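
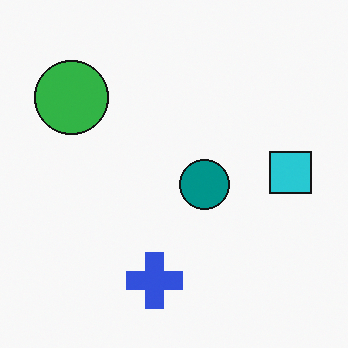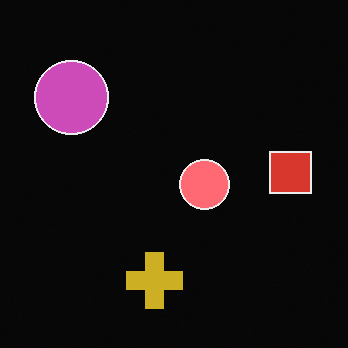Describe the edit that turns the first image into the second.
It was color-inverted (negative).

The light background has become dark and every shape's color is its complement — a photographic negative.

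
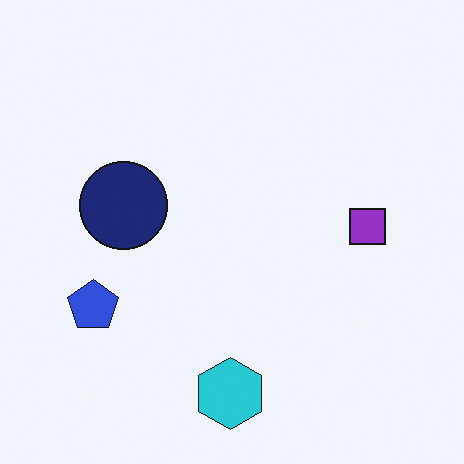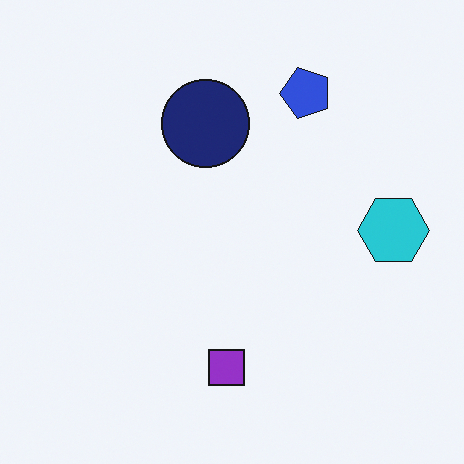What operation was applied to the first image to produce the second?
It was transposed (reflected across the top-left ↔ bottom-right diagonal).

Shapes have swapped their row and column positions — what was in the top-right is now in the bottom-left — a diagonal reflection.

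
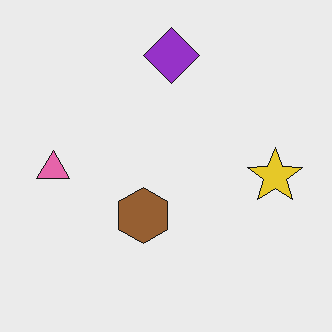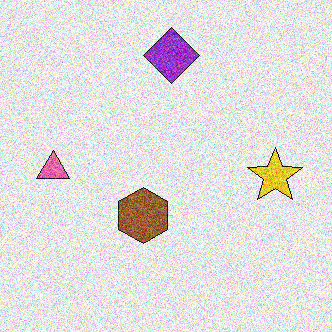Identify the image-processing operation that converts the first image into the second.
The image was degraded with strong gaussian noise.

Random speckle covers the whole image, including the flat background.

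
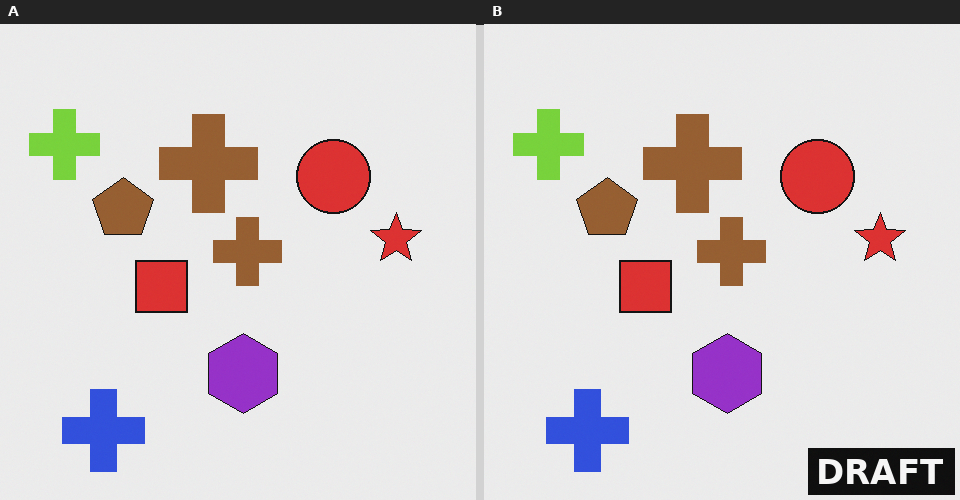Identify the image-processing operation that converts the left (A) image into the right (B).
The right (B) image is the left (A) watermarked with the text "DRAFT" in the lower-right corner.

A dark label reading "DRAFT" appears in the lower-right corner.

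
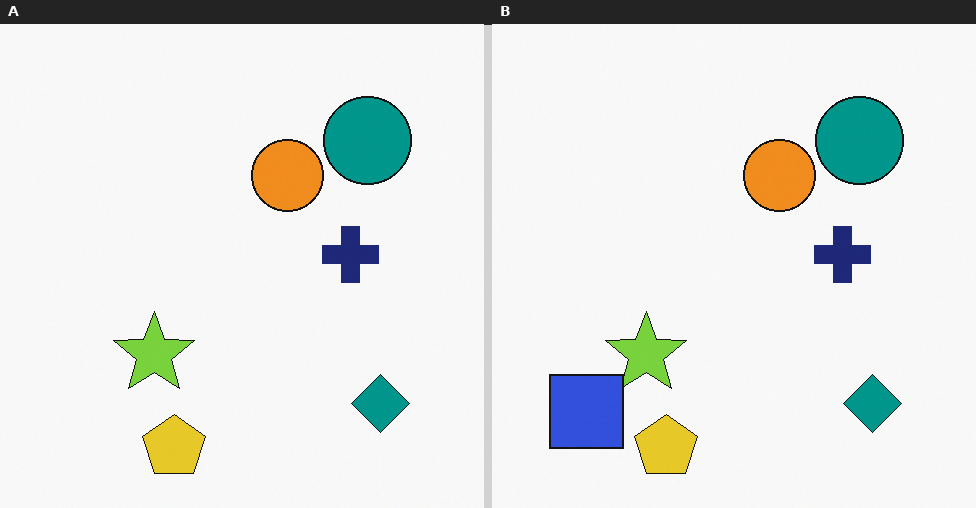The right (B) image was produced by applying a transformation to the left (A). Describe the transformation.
It was overlaid with an additional blue square.

A blue square appears in the right (B) image that is absent from the left (A).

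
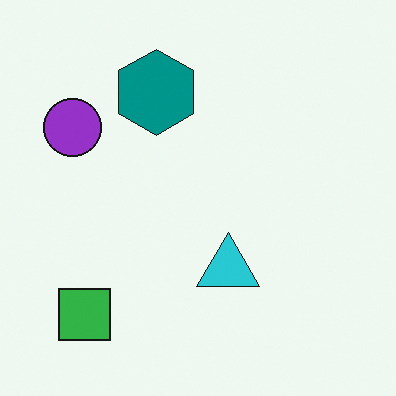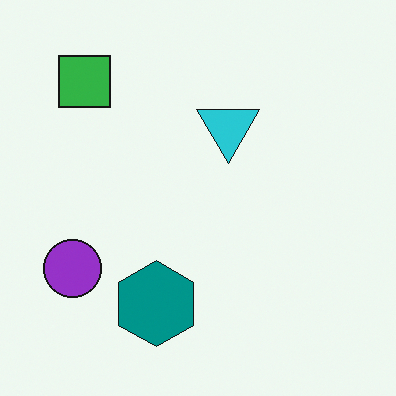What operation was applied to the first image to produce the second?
The second image is the first flipped vertically (top ↔ bottom).

The green square is in the bottom-left of the first image and the top-left of the second — shapes on opposite sides of the horizontal midline have swapped in a mirror flip.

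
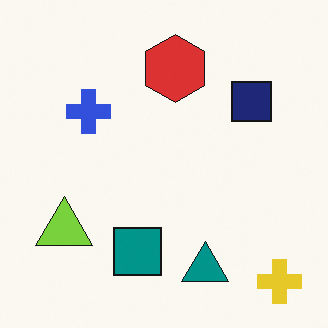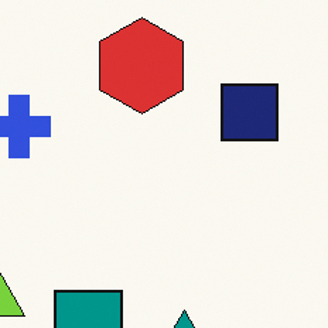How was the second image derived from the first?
The transformation is: cropped slightly and scaled back up.

The visible shapes are larger and the field of view is narrower; shapes near the original edges may be partly or wholly outside the frame — a crop-and-rescale.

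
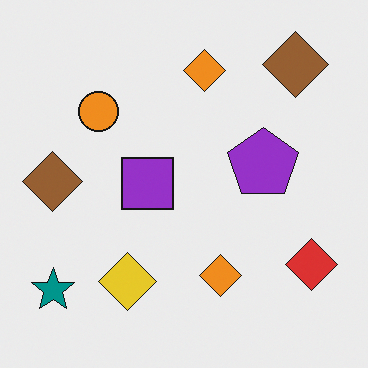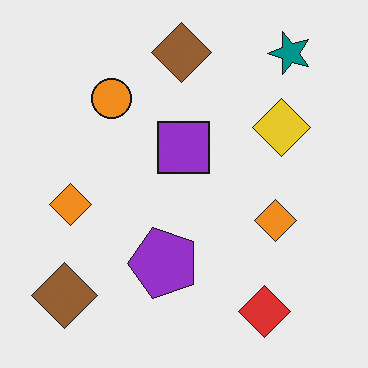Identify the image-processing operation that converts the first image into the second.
The transformation is: transposed (reflected across the top-left ↔ bottom-right diagonal).

Shapes have swapped their row and column positions — what was in the top-right is now in the bottom-left — a diagonal reflection.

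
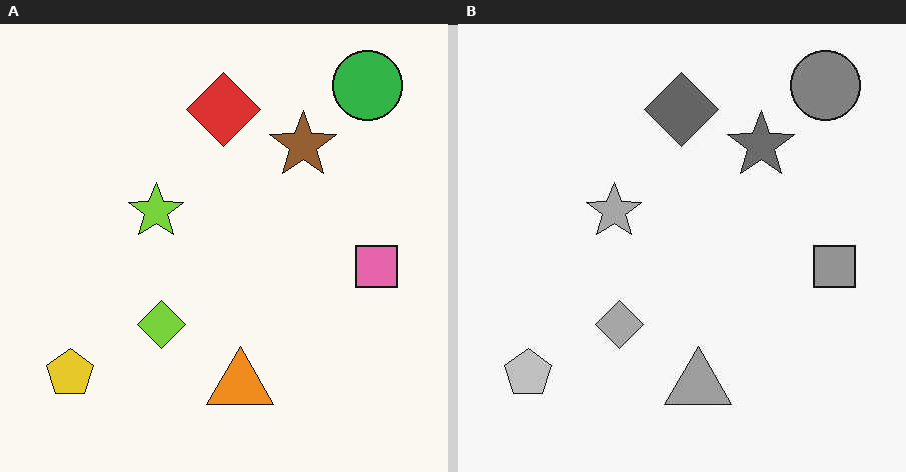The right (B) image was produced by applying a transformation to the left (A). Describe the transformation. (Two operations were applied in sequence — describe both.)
The transformation is: JPEG-compressed with visible artifacts, then converted to grayscale.

Blocky 8×8 compression artifacts appear around shape edges and the flat background shows ringing — characteristic JPEG degradation. All color is removed — every shape is now a shade of grey.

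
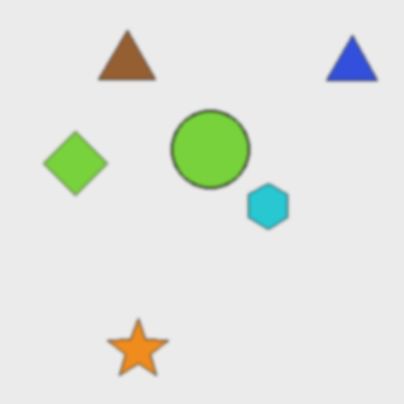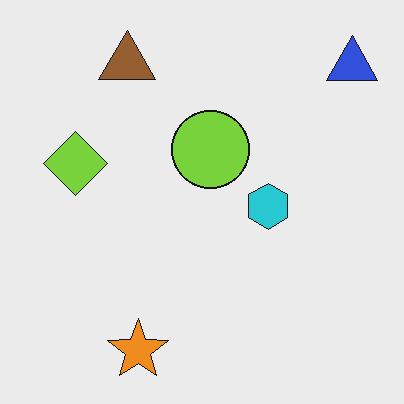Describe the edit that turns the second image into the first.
This is the original image given a subtle gaussian blur.

Shape edges and outlines are uniformly softened across the whole image.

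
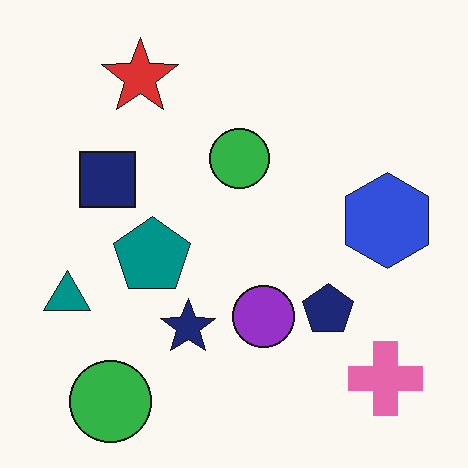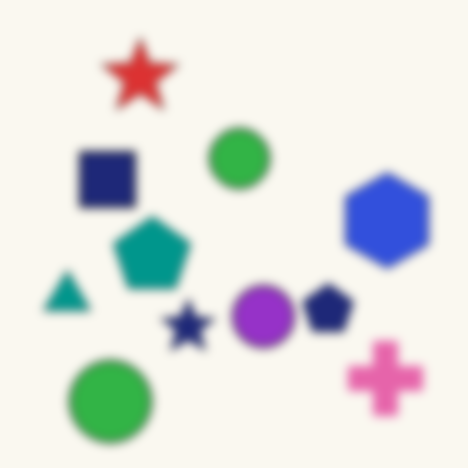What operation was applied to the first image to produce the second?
It was strongly gaussian-blurred.

Shape edges and outlines are uniformly softened across the whole image.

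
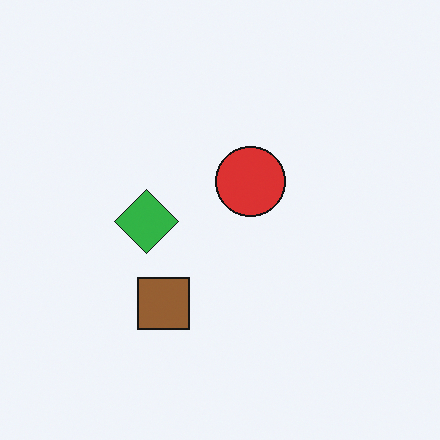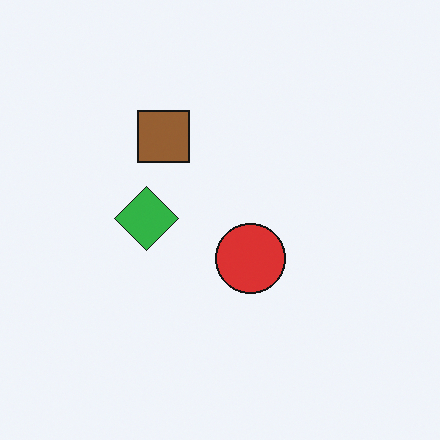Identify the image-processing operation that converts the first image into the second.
The second image is the first flipped vertically (top ↔ bottom).

The brown square is in the bottom of the first image and the top of the second — shapes on opposite sides of the horizontal midline have swapped in a mirror flip.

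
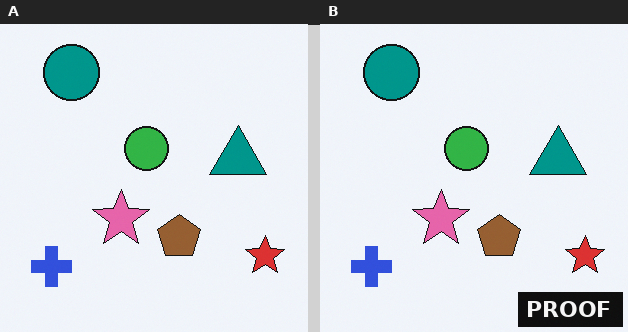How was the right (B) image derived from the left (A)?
The image was watermarked with the text "PROOF" in the lower-right corner.

A dark label reading "PROOF" appears in the lower-right corner.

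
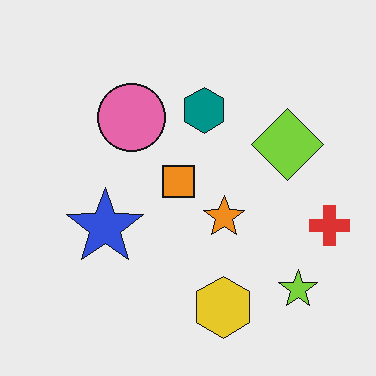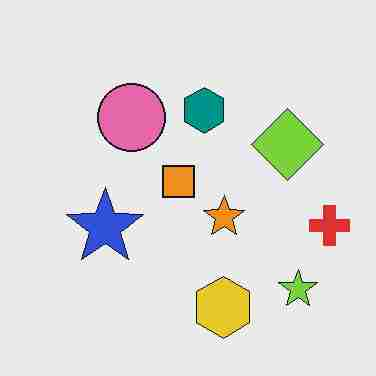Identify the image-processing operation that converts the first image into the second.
It was degraded with heavy JPEG compression.

Blocky 8×8 compression artifacts appear around shape edges and the flat background shows ringing — characteristic JPEG degradation.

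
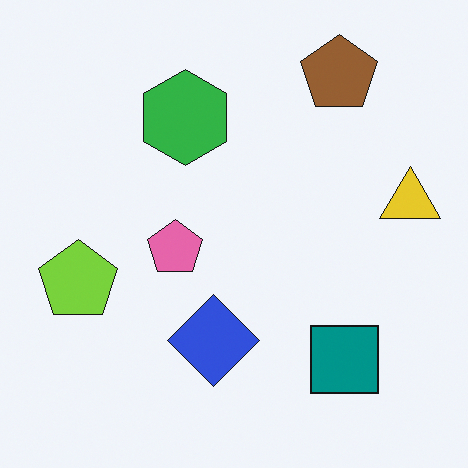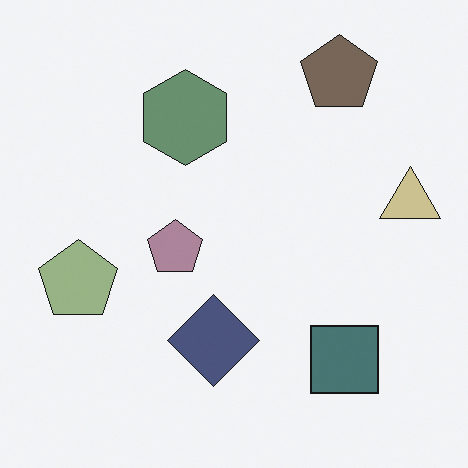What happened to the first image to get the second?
The second image is the first heavily desaturated.

All colors are more muted and greyish — a global saturation change.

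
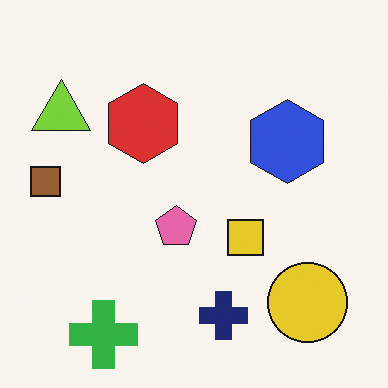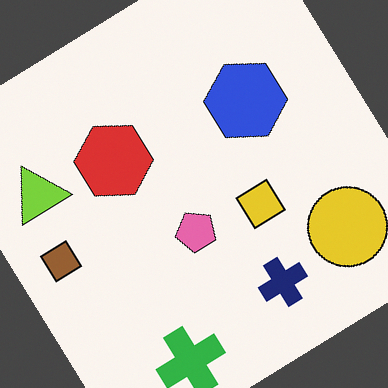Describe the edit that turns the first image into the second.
The second image is the first rotated counter-clockwise by a large amount — several tens of degrees.

Every shape is tilted by the same angle and the image corners show triangular fill wedges — a whole-image rotation by a non-right angle.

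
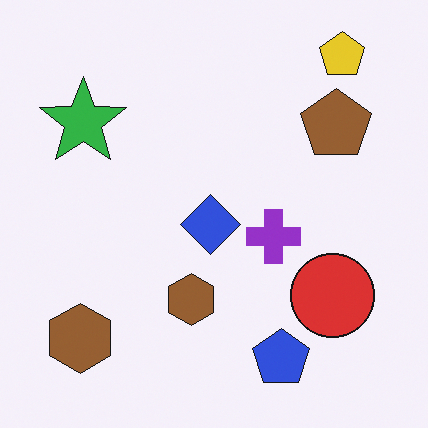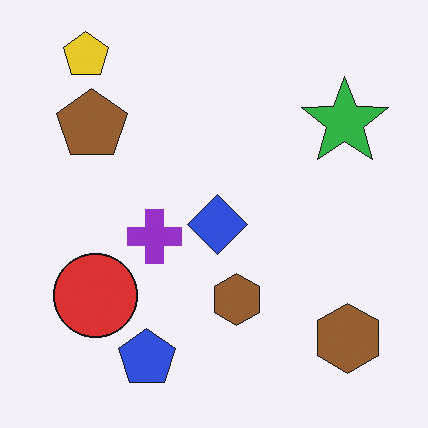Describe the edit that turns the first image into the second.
The transformation is: flipped horizontally (left ↔ right).

The green star is in the top-left of the first image and the top-right of the second — shapes on opposite sides of the vertical midline have swapped in a mirror flip.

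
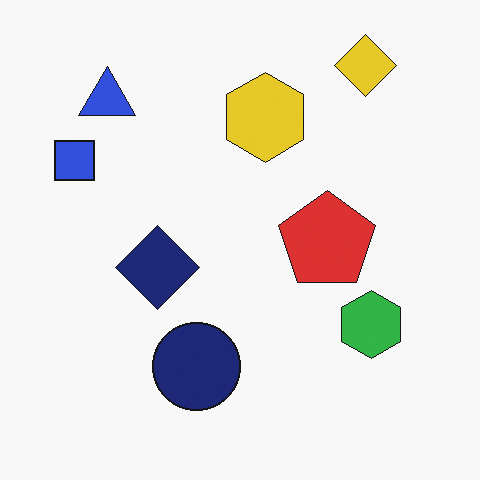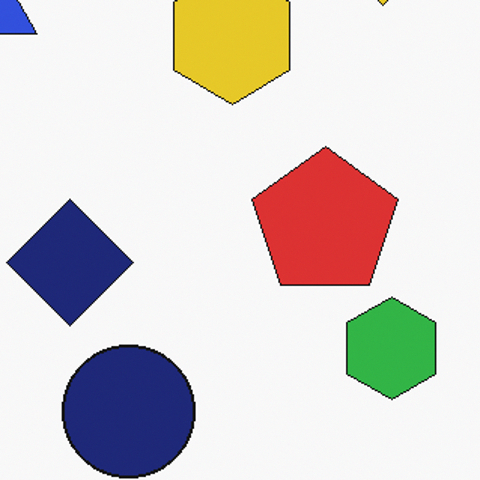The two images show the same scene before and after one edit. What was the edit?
The image was cropped slightly and scaled back up.

The visible shapes are larger and the field of view is narrower; shapes near the original edges may be partly or wholly outside the frame — a crop-and-rescale.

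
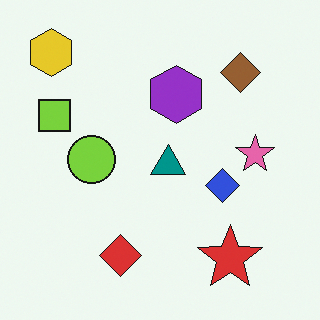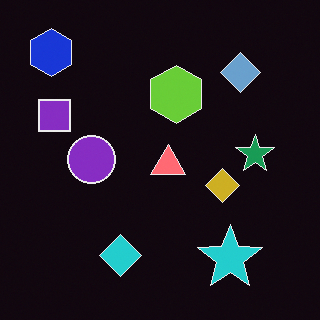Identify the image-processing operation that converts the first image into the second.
Color-inverted (negative).

The light background has become dark and every shape's color is its complement — a photographic negative.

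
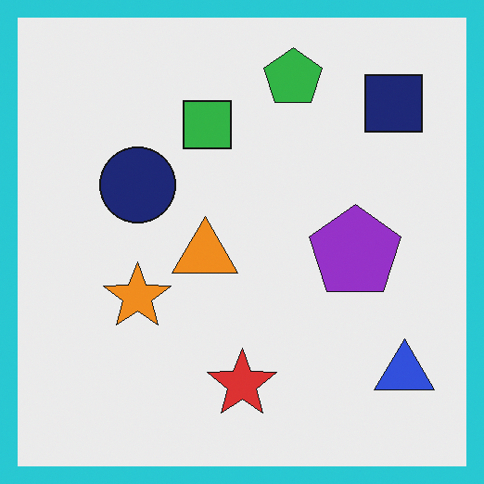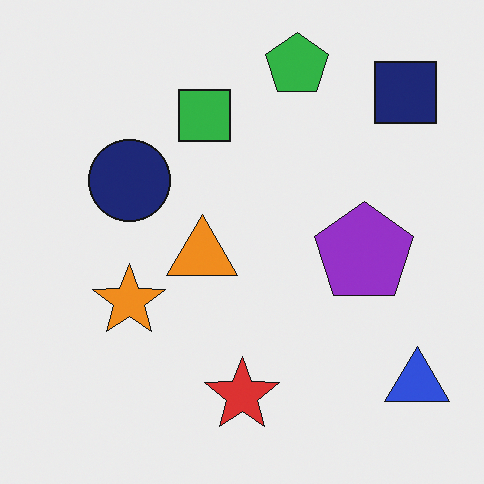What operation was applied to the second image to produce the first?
The first image is the second framed with a cyan border.

A solid cyan frame runs around the edge of the first image, with the content slightly shrunk inside it.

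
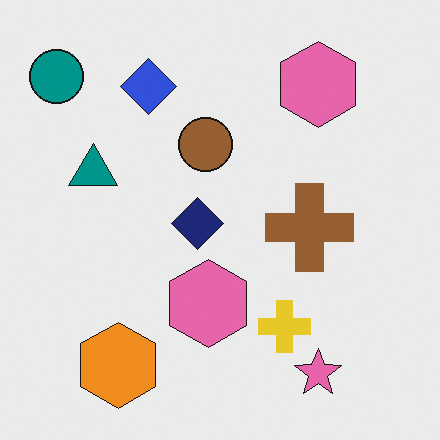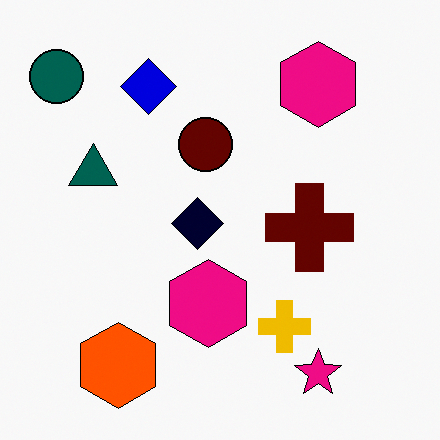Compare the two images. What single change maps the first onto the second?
This is the original image boosted in contrast.

Tones are pushed away from mid-grey across the whole image — a global contrast change.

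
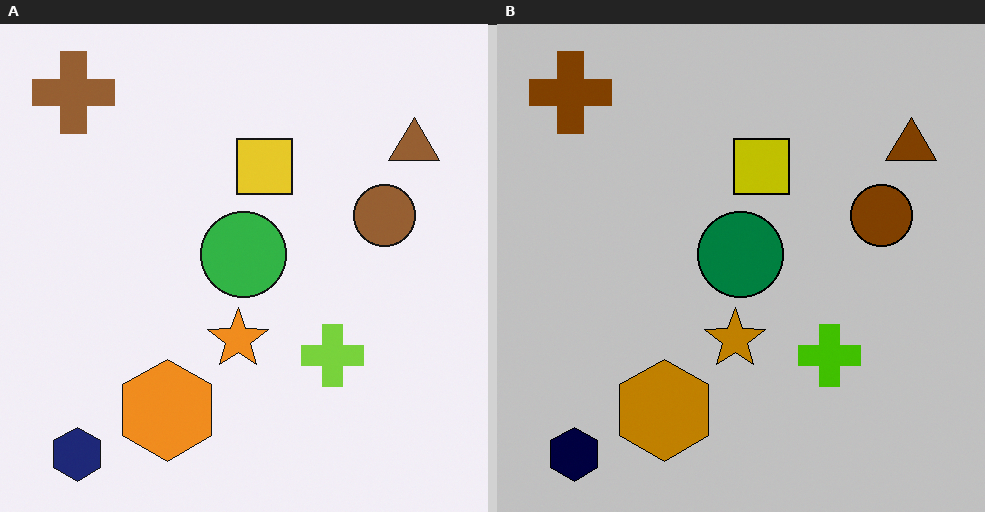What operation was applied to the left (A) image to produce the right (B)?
The image was heavily posterized to just a handful of flat colors.

Each flat color has snapped to a coarser quantized level — most visibly, the near-white background has dropped to a flat grey.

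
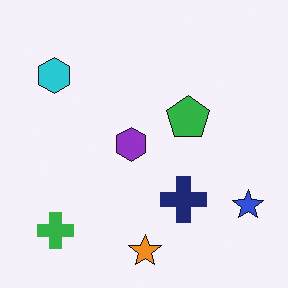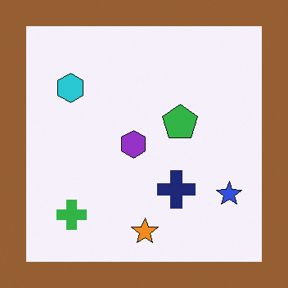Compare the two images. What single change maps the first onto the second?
The image was framed with a brown border.

A solid brown frame runs around the edge of the second image, with the content slightly shrunk inside it.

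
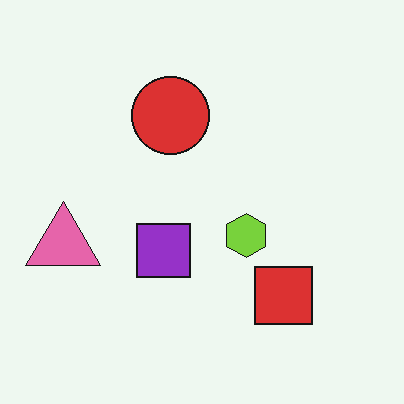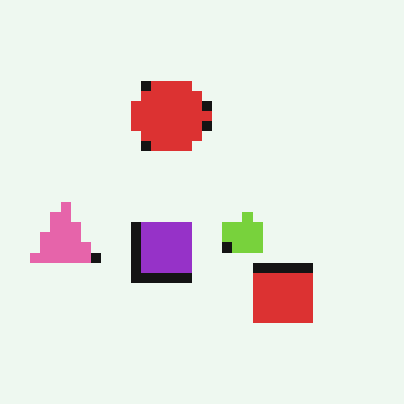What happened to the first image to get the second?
Coarsely pixelated.

Shapes are reduced to large square blocks; fine edges and outlines are lost — a downscale-then-upscale (mosaic) effect.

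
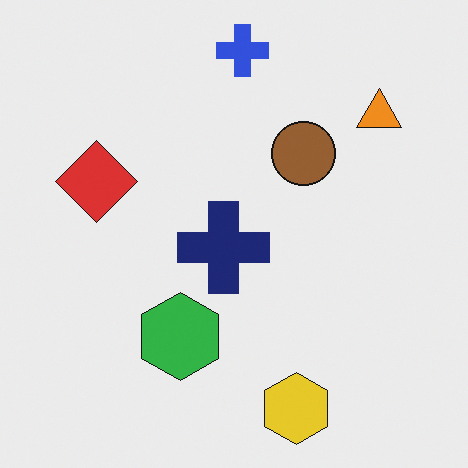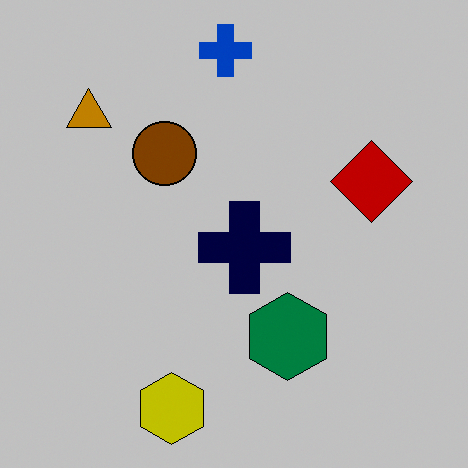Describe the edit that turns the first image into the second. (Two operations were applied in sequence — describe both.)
The second image is the first flipped horizontally (left ↔ right), then heavily posterized to just a handful of flat colors.

The orange triangle is in the top-right of the first image and the top-left of the second — shapes on opposite sides of the vertical midline have swapped in a mirror flip. Each flat color has snapped to a coarser quantized level — most visibly, the near-white background has dropped to a flat grey.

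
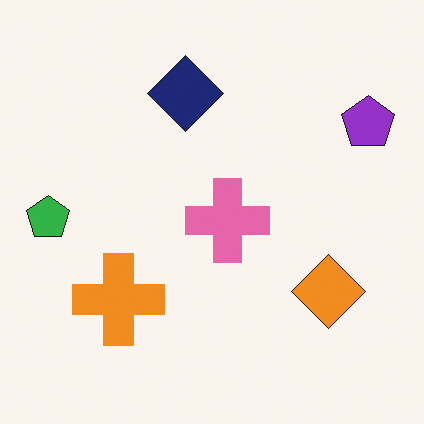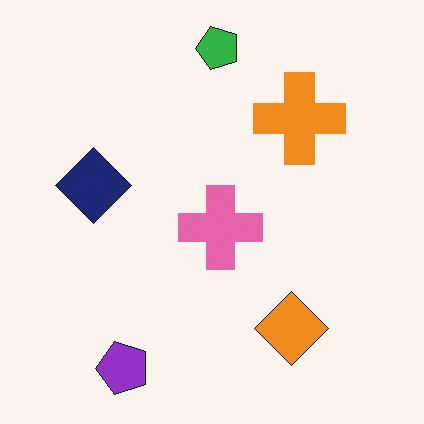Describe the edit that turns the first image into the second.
Transposed (reflected across the top-left ↔ bottom-right diagonal).

Shapes have swapped their row and column positions — what was in the top-right is now in the bottom-left — a diagonal reflection.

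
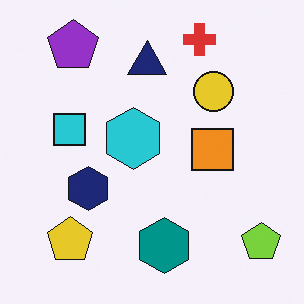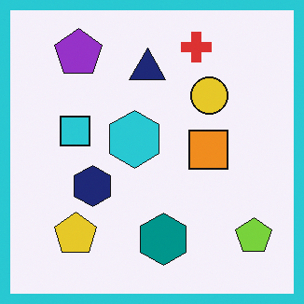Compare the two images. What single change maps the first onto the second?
It was framed with a cyan border.

A solid cyan frame runs around the edge of the second image, with the content slightly shrunk inside it.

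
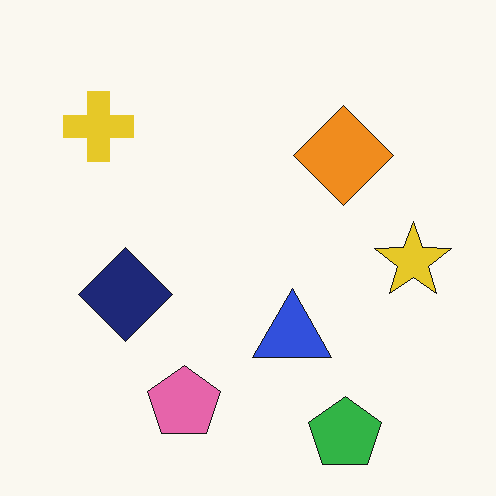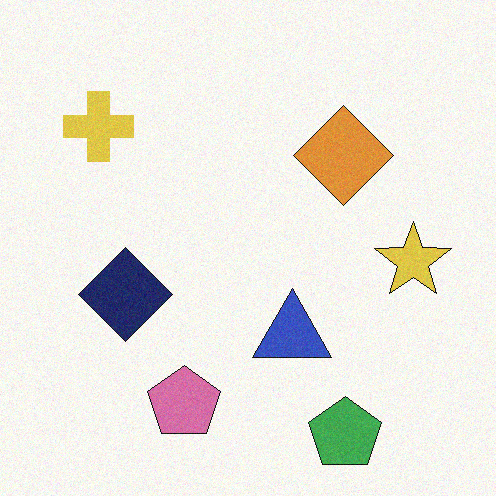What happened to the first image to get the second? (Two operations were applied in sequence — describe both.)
The second image is the first slightly desaturated, then degraded with subtle gaussian noise.

All colors are more muted and greyish — a global saturation change. Random speckle covers the whole image, including the flat background.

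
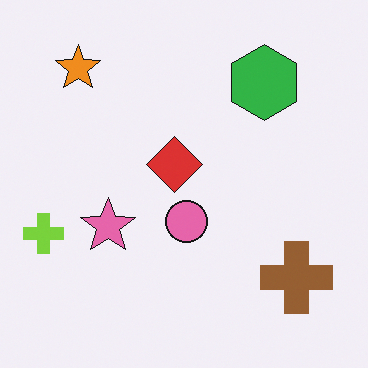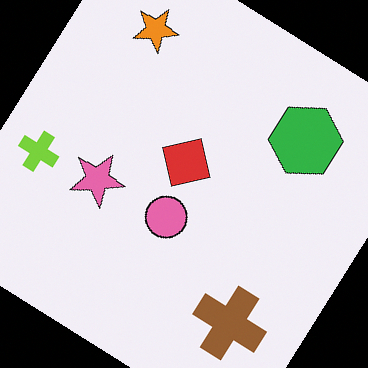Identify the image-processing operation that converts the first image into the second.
Rotated clockwise by a large amount — several tens of degrees.

Every shape is tilted by the same angle and the image corners show triangular fill wedges — a whole-image rotation by a non-right angle.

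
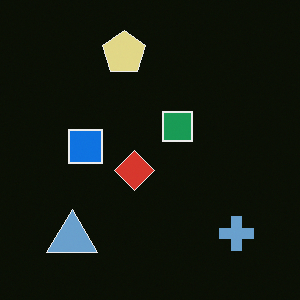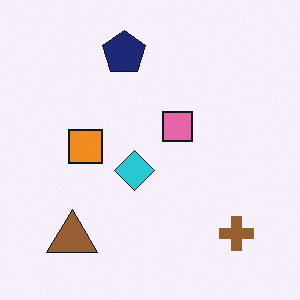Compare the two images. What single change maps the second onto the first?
The image was color-inverted (negative).

The light background has become dark and every shape's color is its complement — a photographic negative.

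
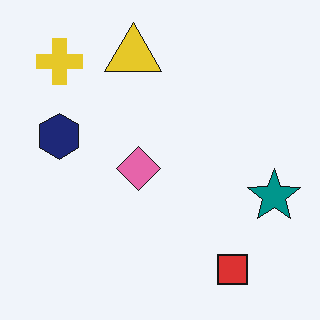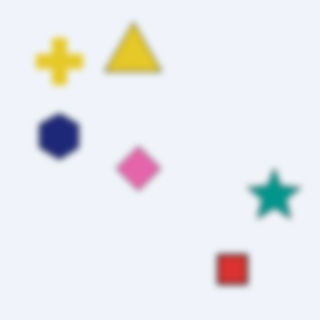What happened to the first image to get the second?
It was moderately blurred.

Shape edges and outlines are uniformly softened across the whole image.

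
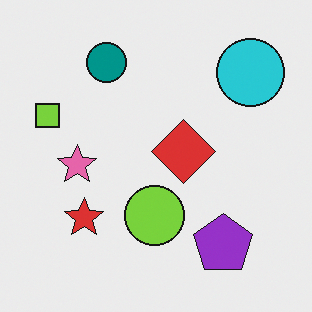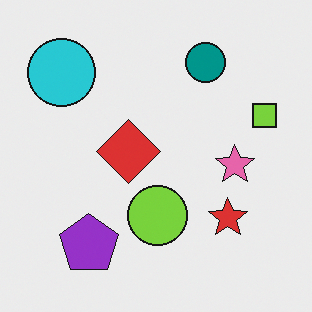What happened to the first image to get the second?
This is the original image flipped horizontally (left ↔ right).

The lime square is in the left of the first image and the right of the second — shapes on opposite sides of the vertical midline have swapped in a mirror flip.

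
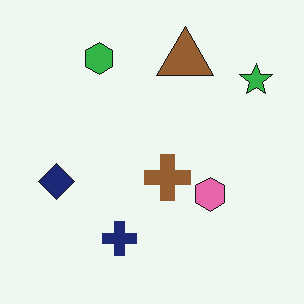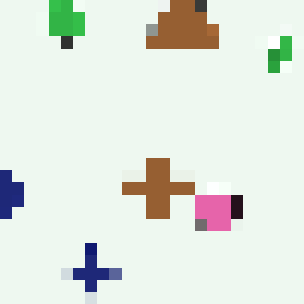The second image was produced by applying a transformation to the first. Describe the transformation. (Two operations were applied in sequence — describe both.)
The transformation is: cropped to a modestly smaller region and rescaled, then coarsely pixelated.

The visible shapes are larger and the field of view is narrower; shapes near the original edges may be partly or wholly outside the frame — a crop-and-rescale. Shapes are reduced to large square blocks; fine edges and outlines are lost — a downscale-then-upscale (mosaic) effect.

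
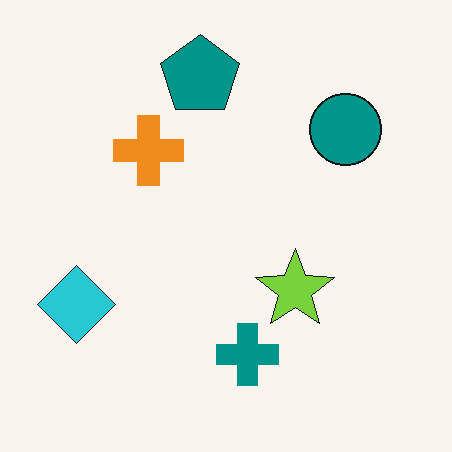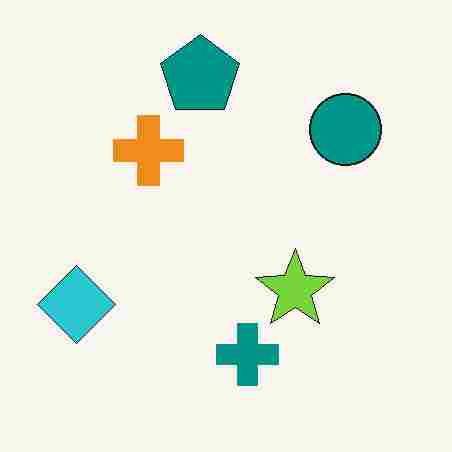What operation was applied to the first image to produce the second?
It was degraded with heavy JPEG compression.

Blocky 8×8 compression artifacts appear around shape edges and the flat background shows ringing — characteristic JPEG degradation.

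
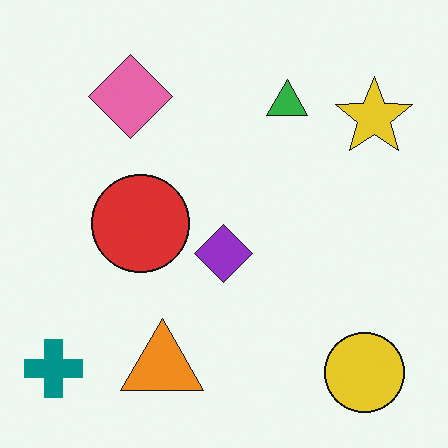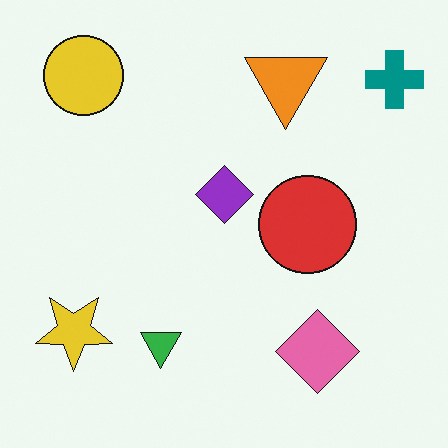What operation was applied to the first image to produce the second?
The transformation is: rotated 180°.

The teal cross sits in the bottom-left of the first image and the top-right of the second — consistent with a whole-image 180° rotation.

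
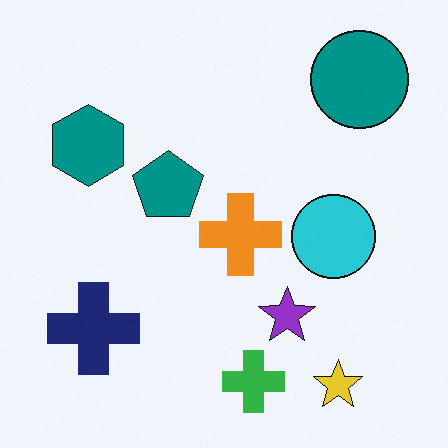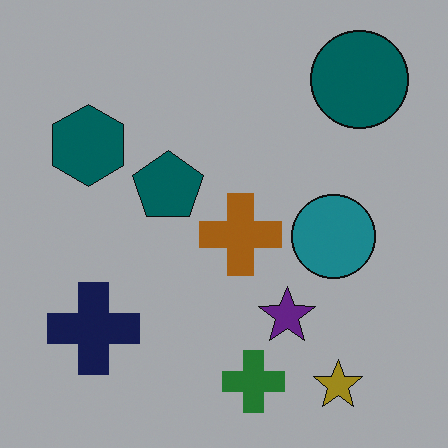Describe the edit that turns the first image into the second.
The image was substantially darkened.

Every pixel — background and shapes alike — is uniformly darkened.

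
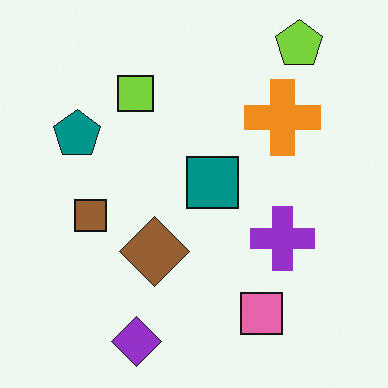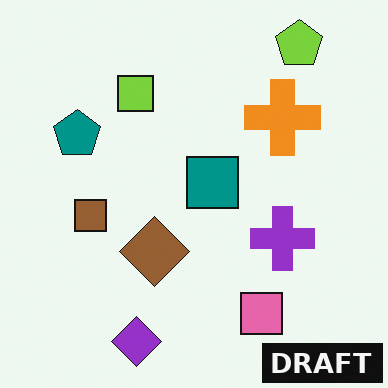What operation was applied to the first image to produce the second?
The transformation is: watermarked with the text "DRAFT" in the lower-right corner.

A dark label reading "DRAFT" appears in the lower-right corner.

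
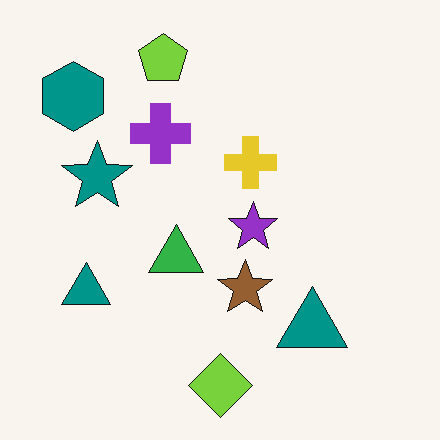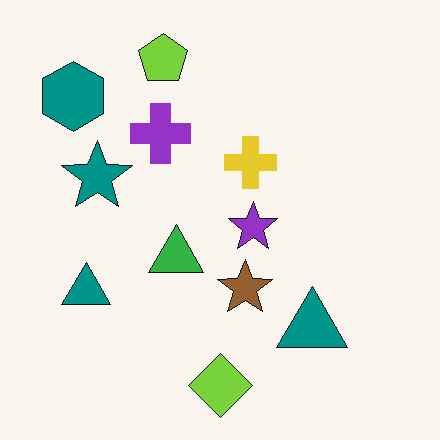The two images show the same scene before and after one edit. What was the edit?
Given moderate JPEG compression.

Blocky 8×8 compression artifacts appear around shape edges and the flat background shows ringing — characteristic JPEG degradation.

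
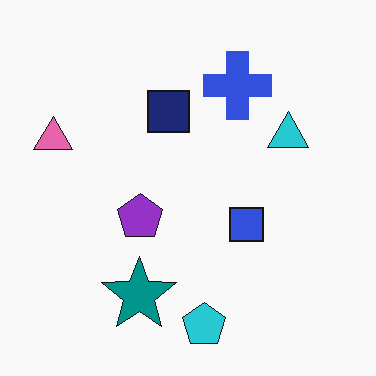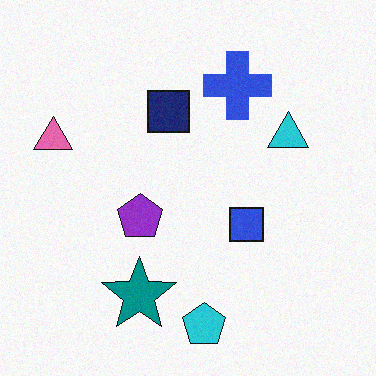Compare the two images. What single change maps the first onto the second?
Degraded with subtle gaussian noise.

Random speckle covers the whole image, including the flat background.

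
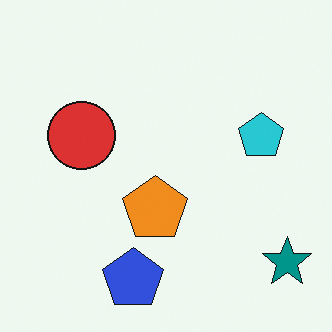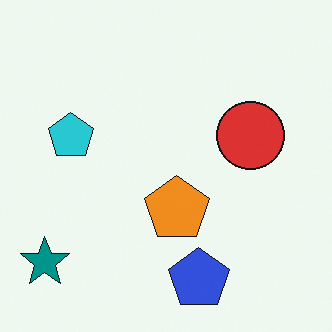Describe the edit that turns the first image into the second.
Flipped horizontally (left ↔ right).

The teal star is in the bottom-right of the first image and the bottom-left of the second — shapes on opposite sides of the vertical midline have swapped in a mirror flip.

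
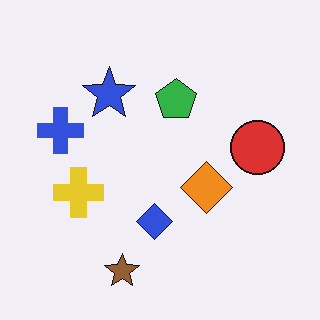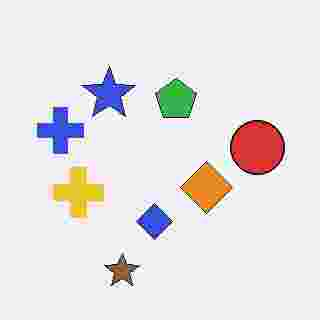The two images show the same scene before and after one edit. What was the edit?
Degraded with heavy JPEG compression.

Blocky 8×8 compression artifacts appear around shape edges and the flat background shows ringing — characteristic JPEG degradation.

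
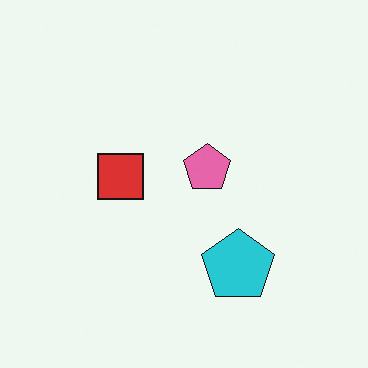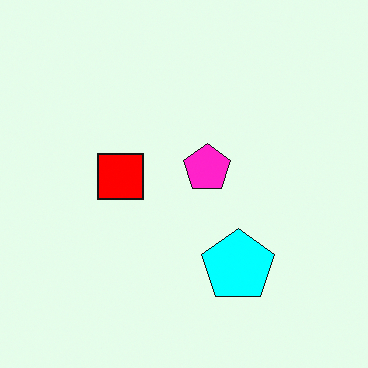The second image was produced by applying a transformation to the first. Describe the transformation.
The transformation is: heavily oversaturated.

All colors are more vivid — a global saturation change.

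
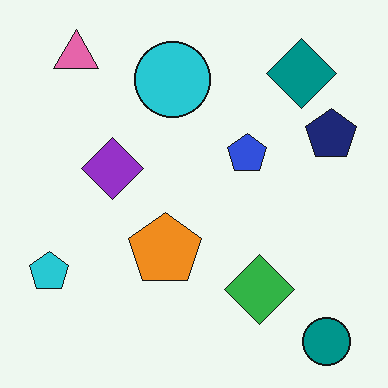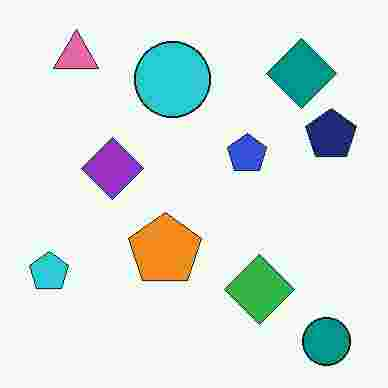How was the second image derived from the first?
The transformation is: degraded with heavy JPEG compression.

Blocky 8×8 compression artifacts appear around shape edges and the flat background shows ringing — characteristic JPEG degradation.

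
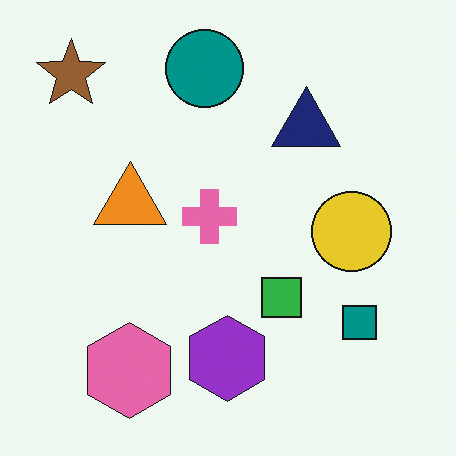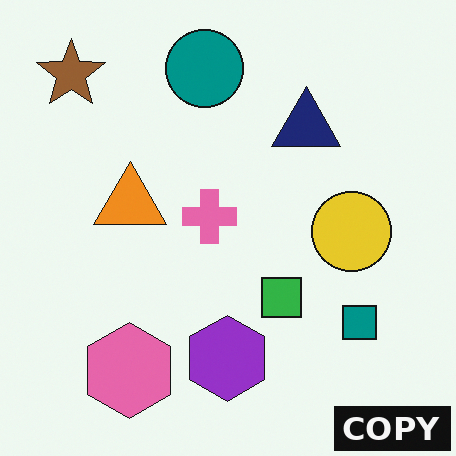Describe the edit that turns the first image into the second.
Watermarked with the text "COPY" in the lower-right corner.

A dark label reading "COPY" appears in the lower-right corner.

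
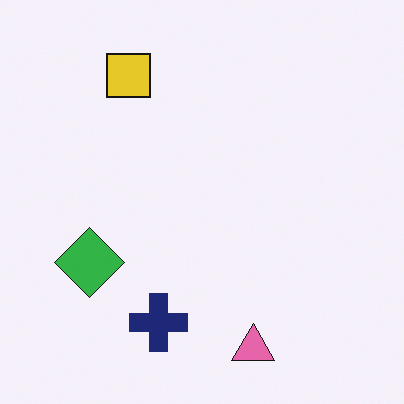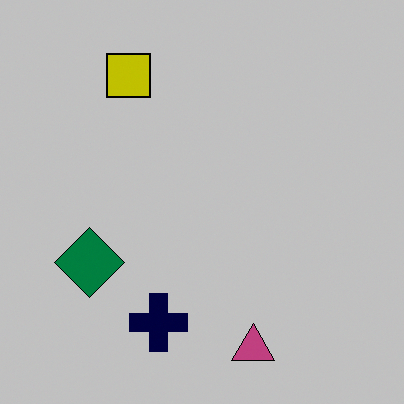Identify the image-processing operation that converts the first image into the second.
It was aggressively posterized.

Each flat color has snapped to a coarser quantized level — most visibly, the near-white background has dropped to a flat grey.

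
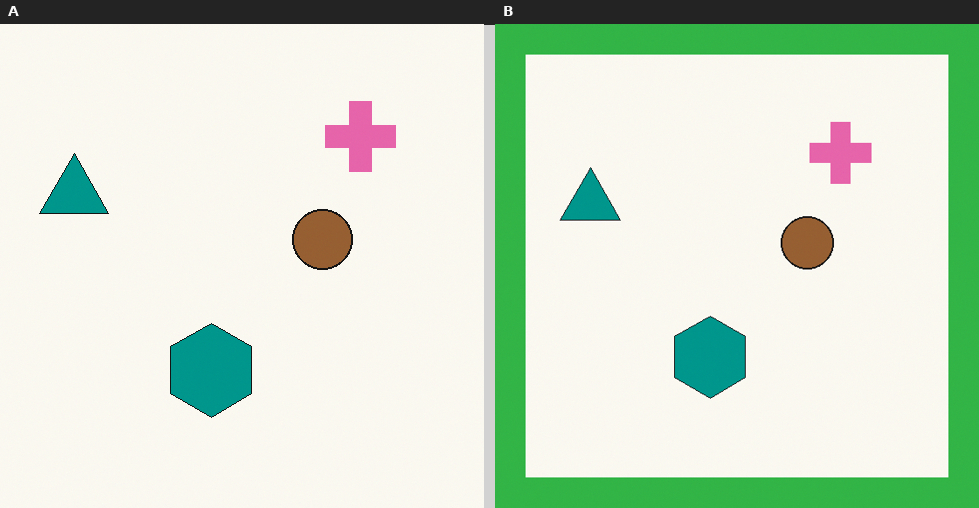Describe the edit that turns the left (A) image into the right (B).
Framed with a green border.

A solid green frame runs around the edge of the right (B) image, with the content slightly shrunk inside it.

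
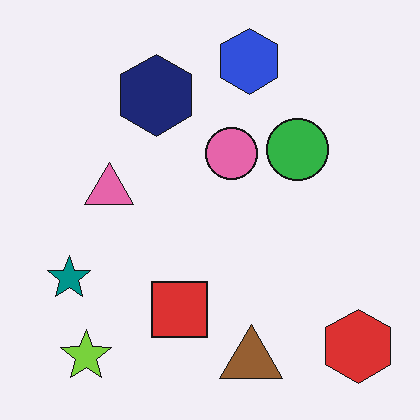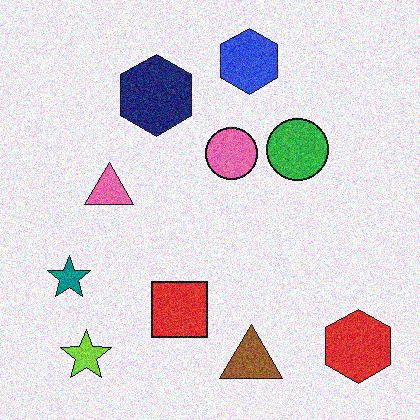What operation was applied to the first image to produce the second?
The transformation is: degraded with visible gaussian noise.

Random speckle covers the whole image, including the flat background.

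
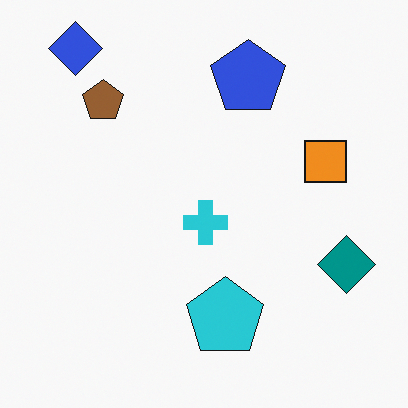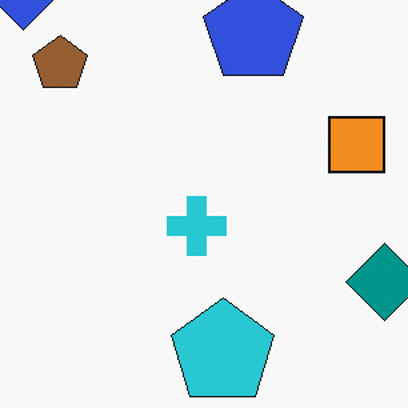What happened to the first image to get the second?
This is the original image cropped slightly and scaled back up.

The visible shapes are larger and the field of view is narrower; shapes near the original edges may be partly or wholly outside the frame — a crop-and-rescale.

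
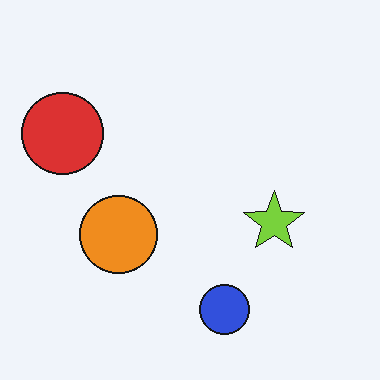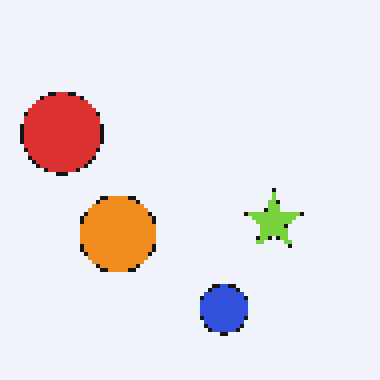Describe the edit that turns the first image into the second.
It was lightly pixelated (a mild mosaic effect).

Shapes are reduced to large square blocks; fine edges and outlines are lost — a downscale-then-upscale (mosaic) effect.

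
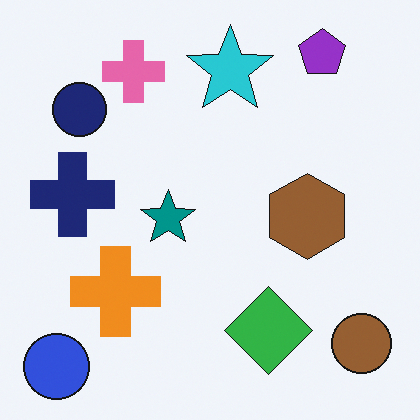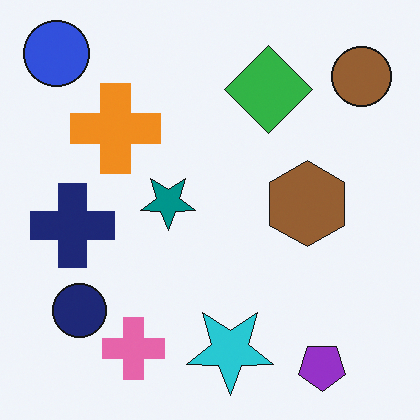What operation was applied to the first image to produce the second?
The second image is the first flipped vertically (top ↔ bottom).

The purple pentagon is in the top-right of the first image and the bottom-right of the second — shapes on opposite sides of the horizontal midline have swapped in a mirror flip.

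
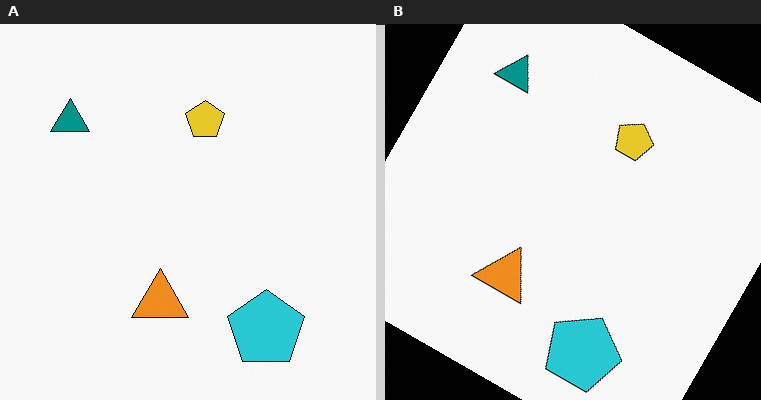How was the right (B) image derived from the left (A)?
It was rotated clockwise by a clearly visible amount.

Every shape is tilted by the same angle and the image corners show triangular fill wedges — a whole-image rotation by a non-right angle.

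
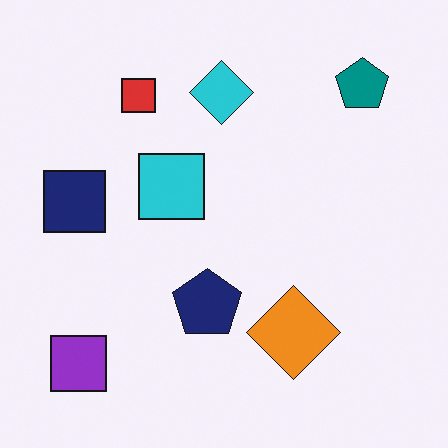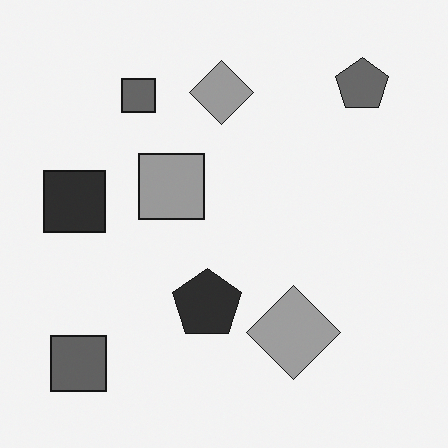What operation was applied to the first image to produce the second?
Converted to grayscale.

All color is removed — every shape is now a shade of grey.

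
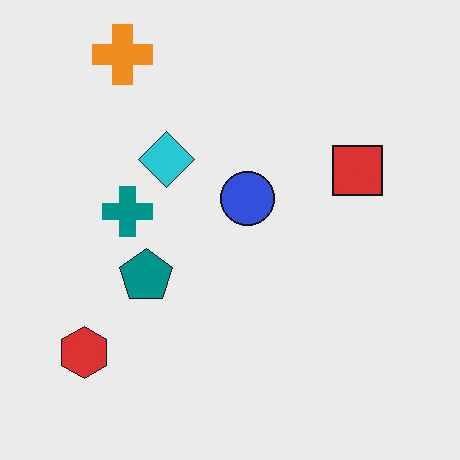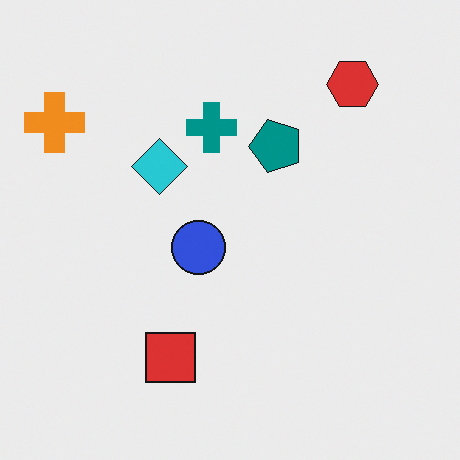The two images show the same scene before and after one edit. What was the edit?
Transposed (reflected across the top-left ↔ bottom-right diagonal).

Shapes have swapped their row and column positions — what was in the top-right is now in the bottom-left — a diagonal reflection.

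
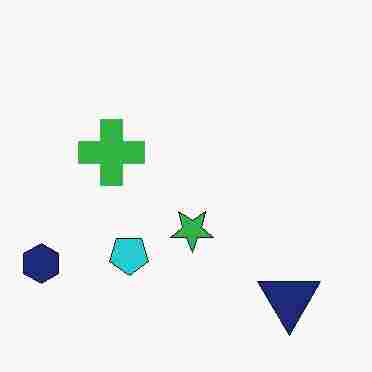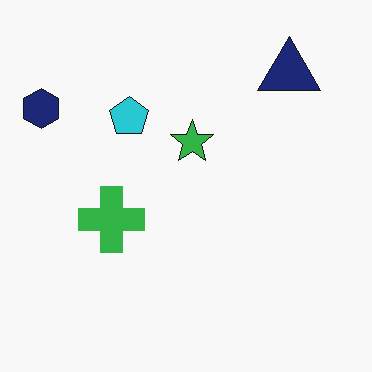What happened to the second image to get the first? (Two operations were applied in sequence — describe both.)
This is the original image flipped vertically (top ↔ bottom), then heavily JPEG-compressed with obvious blocking artifacts.

The navy triangle is in the top-right of the second image and the bottom-right of the first — shapes on opposite sides of the horizontal midline have swapped in a mirror flip. Blocky 8×8 compression artifacts appear around shape edges and the flat background shows ringing — characteristic JPEG degradation.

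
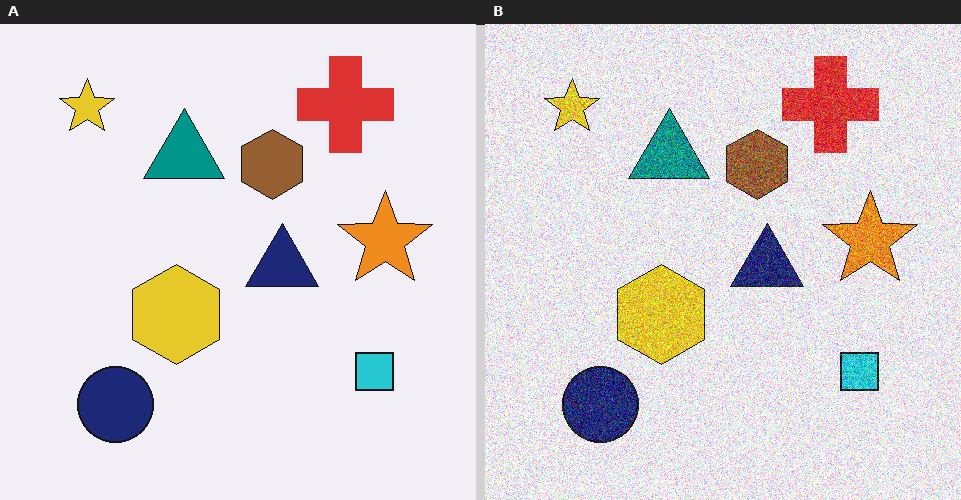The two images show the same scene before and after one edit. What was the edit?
The transformation is: degraded with a thick layer of grain.

Random speckle covers the whole image, including the flat background.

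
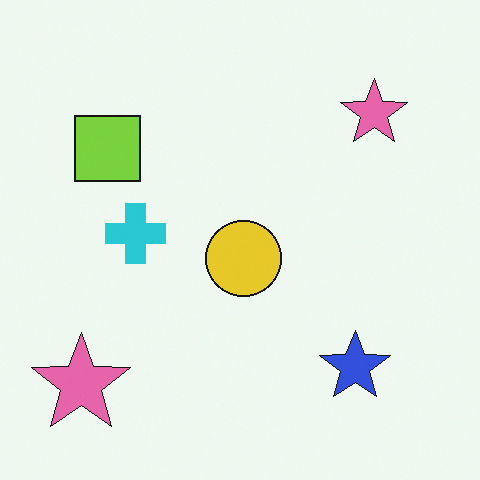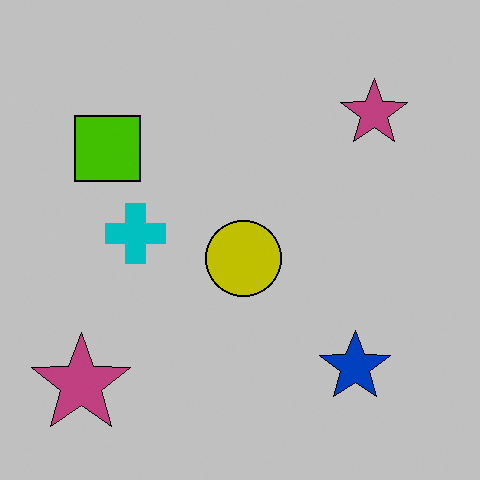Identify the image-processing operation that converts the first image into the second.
The second image is the first heavily posterized to just a handful of flat colors.

Each flat color has snapped to a coarser quantized level — most visibly, the near-white background has dropped to a flat grey.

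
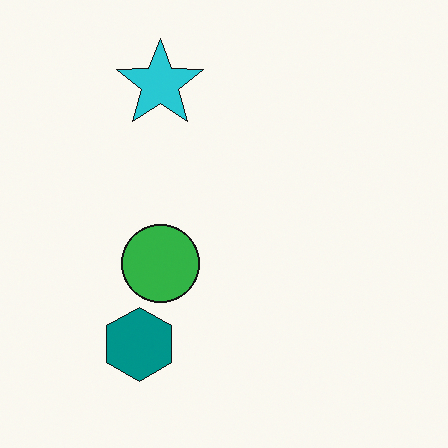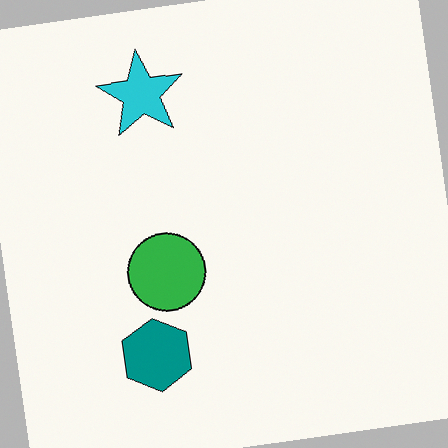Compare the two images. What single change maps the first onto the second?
The image was rotated counter-clockwise by a small amount.

Every shape is tilted by the same angle and the image corners show triangular fill wedges — a whole-image rotation by a non-right angle.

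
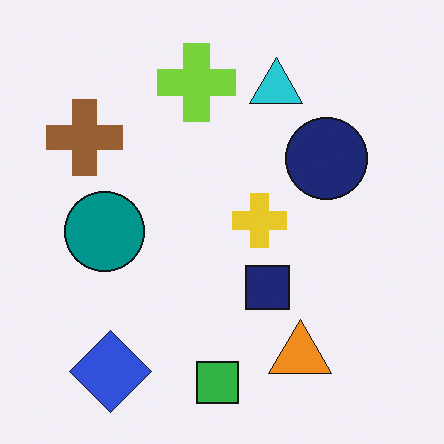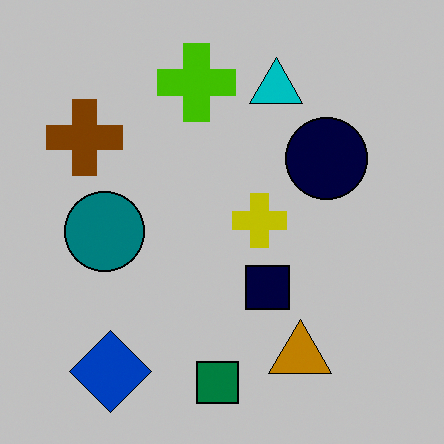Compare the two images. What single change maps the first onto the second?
The transformation is: heavily posterized to just a handful of flat colors.

Each flat color has snapped to a coarser quantized level — most visibly, the near-white background has dropped to a flat grey.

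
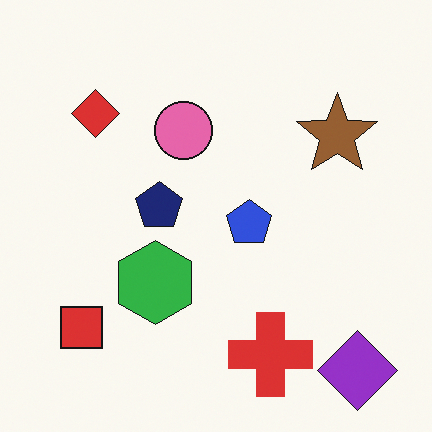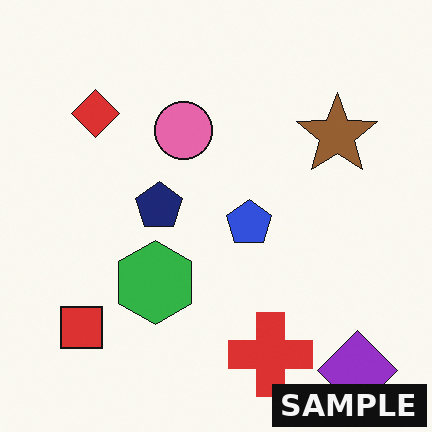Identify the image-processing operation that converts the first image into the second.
It was watermarked with the text "SAMPLE" in the lower-right corner.

A dark label reading "SAMPLE" appears in the lower-right corner.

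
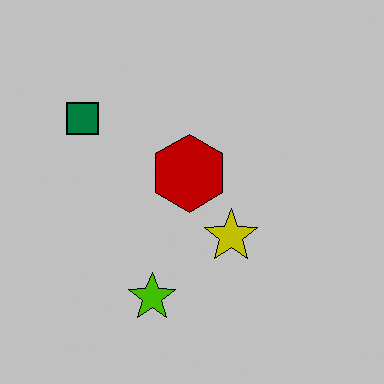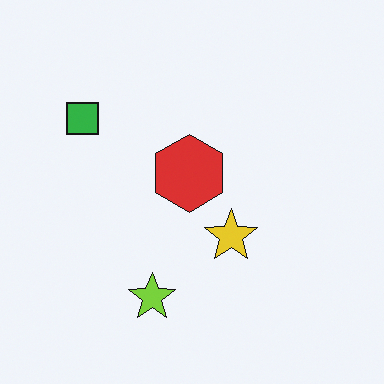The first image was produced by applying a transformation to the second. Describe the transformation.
It was aggressively posterized.

Each flat color has snapped to a coarser quantized level — most visibly, the near-white background has dropped to a flat grey.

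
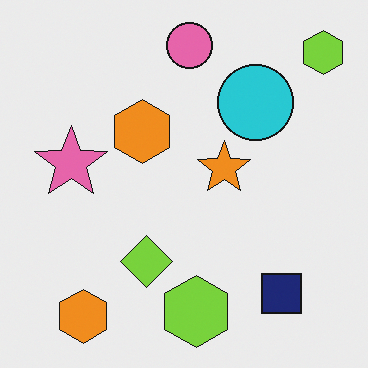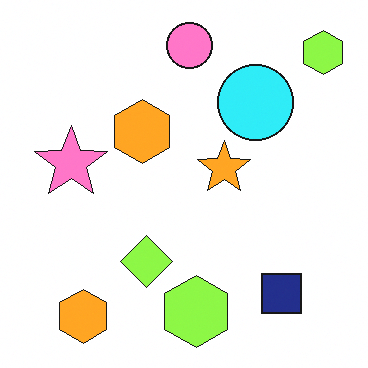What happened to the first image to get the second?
This is the original image slightly brightened.

Every pixel — background and shapes alike — is uniformly brightened.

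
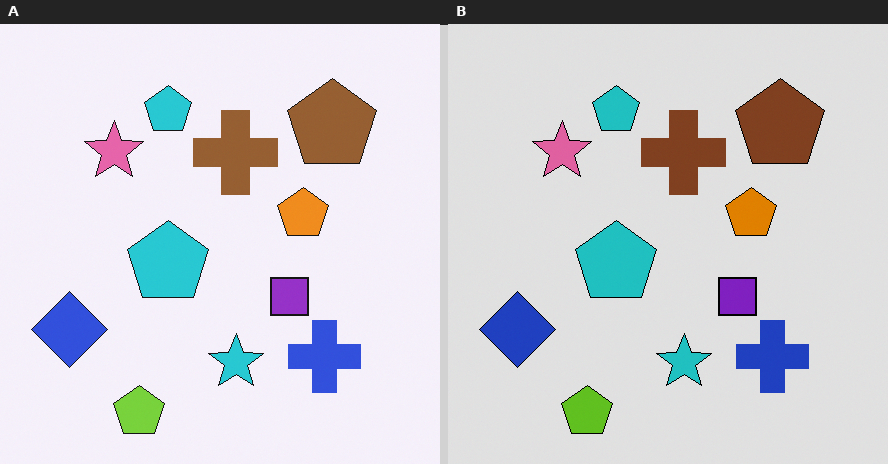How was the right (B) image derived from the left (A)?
It was posterized to a reduced palette.

Each flat color has snapped to a coarser quantized level — most visibly, the near-white background has dropped to a flat grey.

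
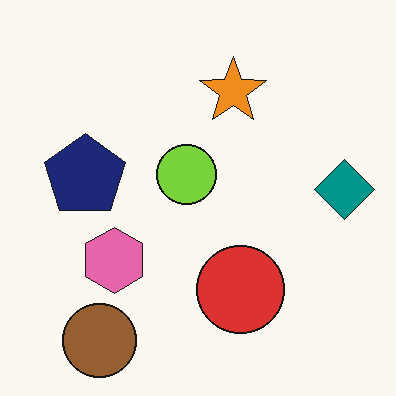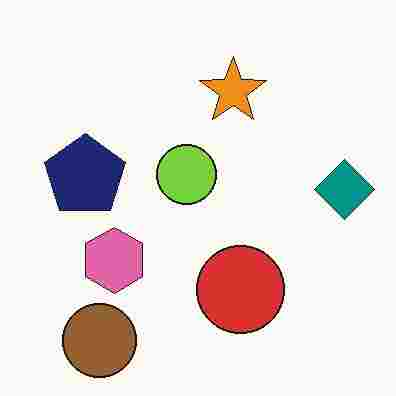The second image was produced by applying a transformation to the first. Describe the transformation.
It was degraded with heavy JPEG compression.

Blocky 8×8 compression artifacts appear around shape edges and the flat background shows ringing — characteristic JPEG degradation.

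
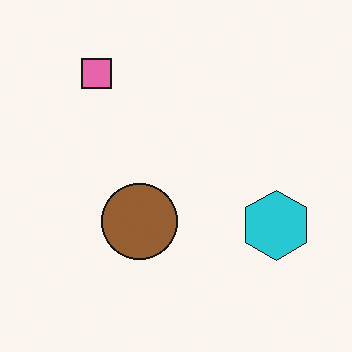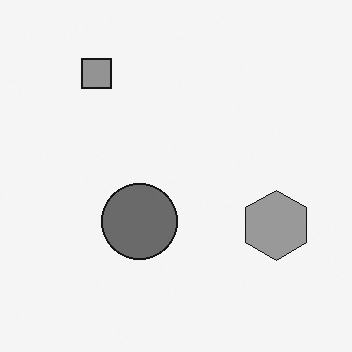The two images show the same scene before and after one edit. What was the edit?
The transformation is: converted to grayscale.

All color is removed — every shape is now a shade of grey.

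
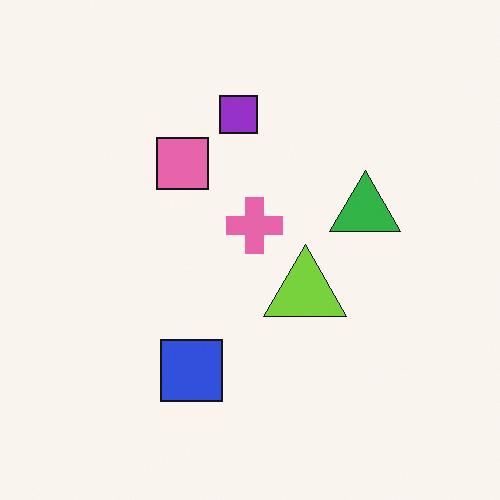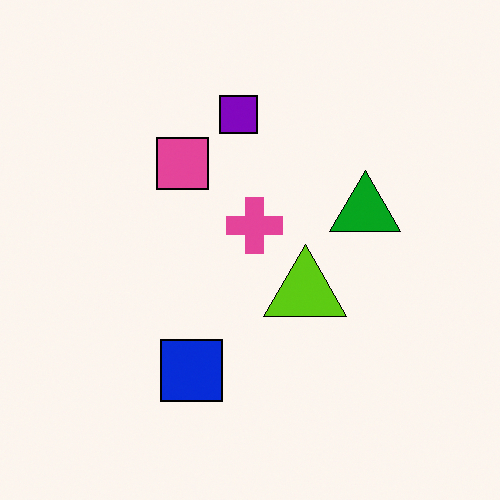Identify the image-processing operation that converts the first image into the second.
It was given slightly increased contrast.

Tones are pushed away from mid-grey across the whole image — a global contrast change.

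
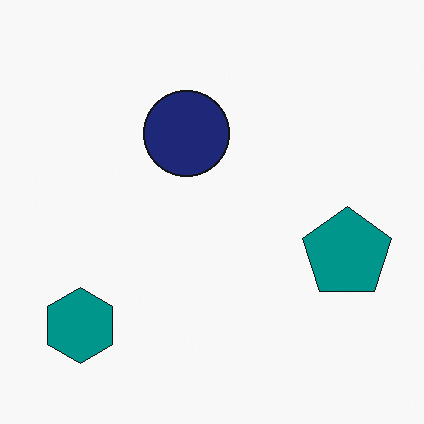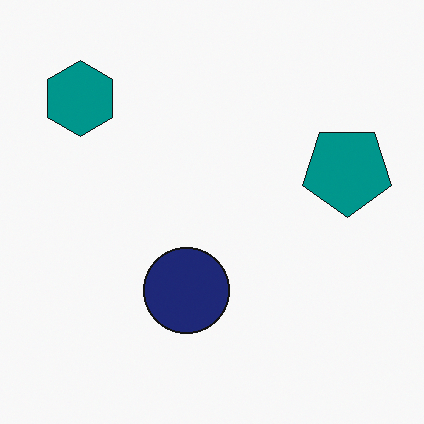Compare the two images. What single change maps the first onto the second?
The second image is the first flipped vertically (top ↔ bottom).

The teal hexagon is in the bottom-left of the first image and the top-left of the second — shapes on opposite sides of the horizontal midline have swapped in a mirror flip.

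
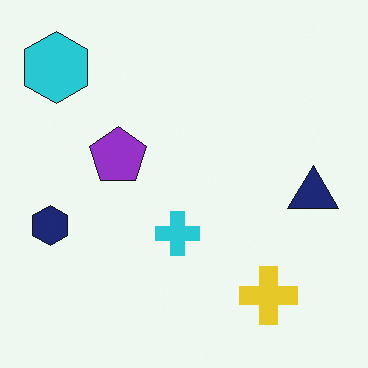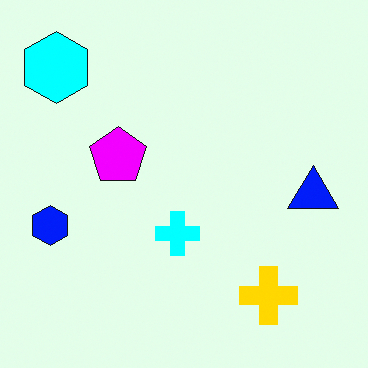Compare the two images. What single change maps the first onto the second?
Heavily oversaturated.

All colors are more vivid — a global saturation change.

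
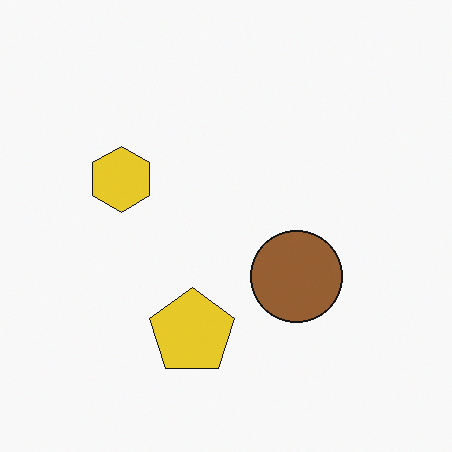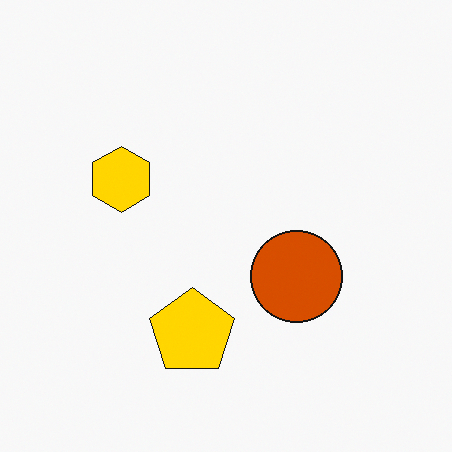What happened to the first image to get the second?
The image was heavily oversaturated.

All colors are more vivid — a global saturation change.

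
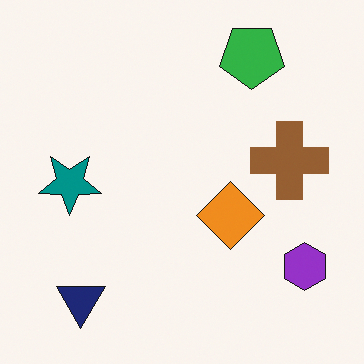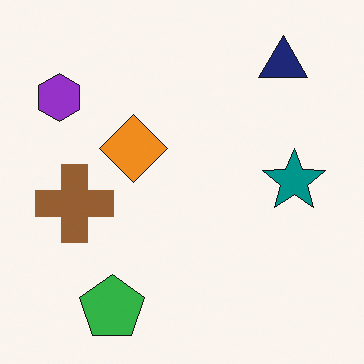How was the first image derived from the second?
Rotated 180°.

The navy triangle sits in the top-right of the second image and the bottom-left of the first — consistent with a whole-image 180° rotation.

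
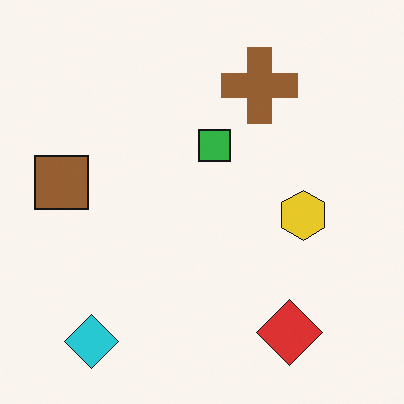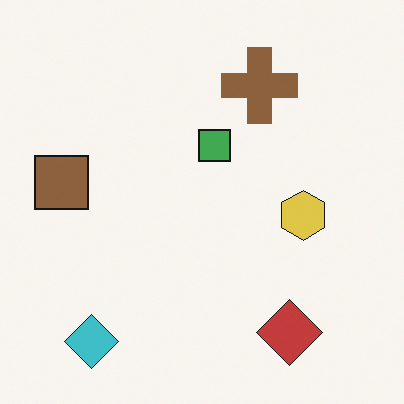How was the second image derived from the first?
It was slightly desaturated.

All colors are more muted and greyish — a global saturation change.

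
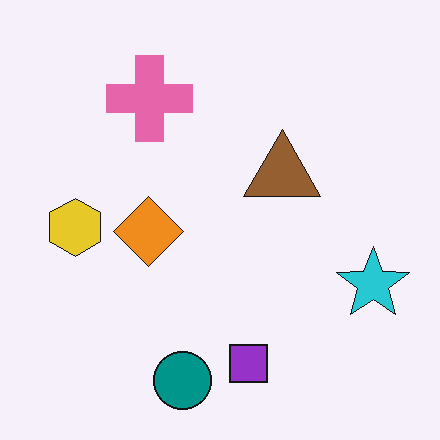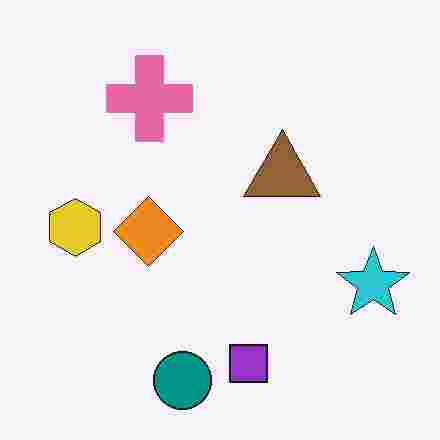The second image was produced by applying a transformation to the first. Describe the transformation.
This is the original image heavily JPEG-compressed with obvious blocking artifacts.

Blocky 8×8 compression artifacts appear around shape edges and the flat background shows ringing — characteristic JPEG degradation.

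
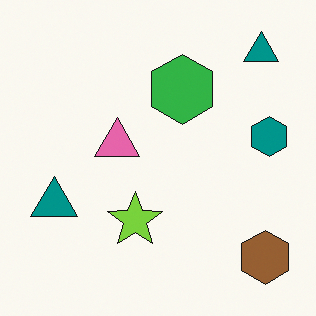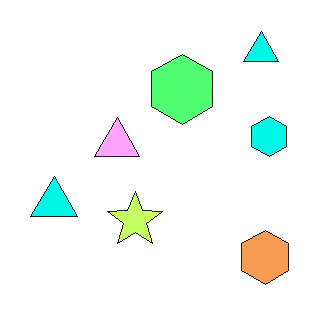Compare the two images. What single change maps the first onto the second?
The image was noticeably brightened.

Every pixel — background and shapes alike — is uniformly brightened.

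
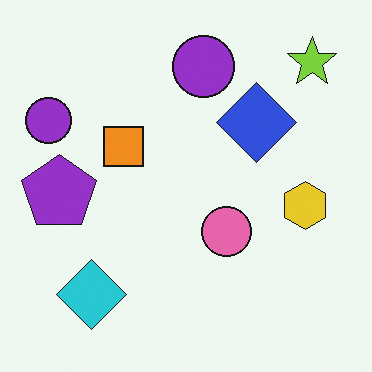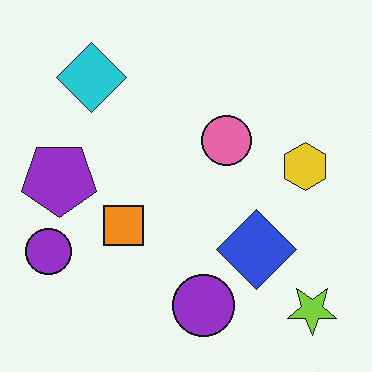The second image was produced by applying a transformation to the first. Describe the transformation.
This is the original image flipped vertically (top ↔ bottom).

The lime star is in the top-right of the first image and the bottom-right of the second — shapes on opposite sides of the horizontal midline have swapped in a mirror flip.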